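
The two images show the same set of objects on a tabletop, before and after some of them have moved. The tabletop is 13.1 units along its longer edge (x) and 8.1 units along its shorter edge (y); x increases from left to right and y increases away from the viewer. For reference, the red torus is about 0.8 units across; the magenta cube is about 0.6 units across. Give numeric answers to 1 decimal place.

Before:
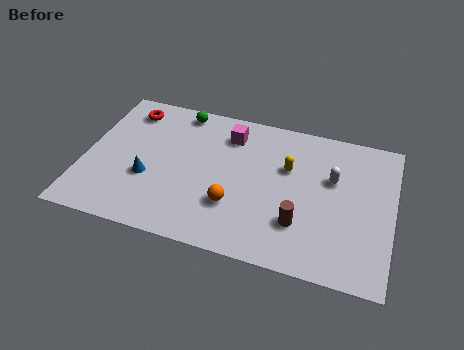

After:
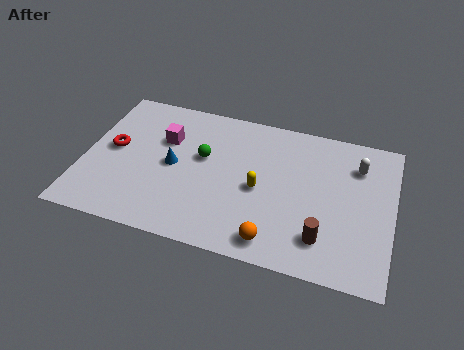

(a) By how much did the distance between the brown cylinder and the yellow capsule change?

+0.4

They were about 3.0 units apart before and 3.4 after — 0.4 units further apart.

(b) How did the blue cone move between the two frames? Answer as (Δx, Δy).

(1.0, 1.0)

The blue cone was at about (2.8, 3.0) and moved to about (3.8, 4.0).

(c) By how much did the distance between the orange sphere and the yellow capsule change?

-0.7

They were about 3.4 units apart before and 2.7 after — 0.7 units closer together.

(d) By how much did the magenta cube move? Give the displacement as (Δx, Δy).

(-2.7, -1.0)

The magenta cube started near (6.0, 6.4) and ended near (3.3, 5.4).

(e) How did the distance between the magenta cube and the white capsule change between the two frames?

+3.5

The distance was about 4.7 in the first image and 8.2 in the second, so they moved 3.5 units further apart.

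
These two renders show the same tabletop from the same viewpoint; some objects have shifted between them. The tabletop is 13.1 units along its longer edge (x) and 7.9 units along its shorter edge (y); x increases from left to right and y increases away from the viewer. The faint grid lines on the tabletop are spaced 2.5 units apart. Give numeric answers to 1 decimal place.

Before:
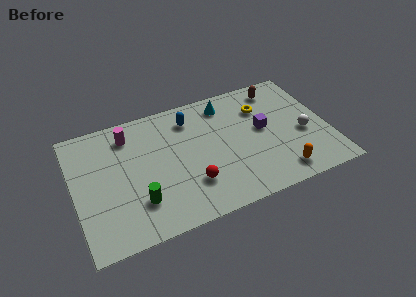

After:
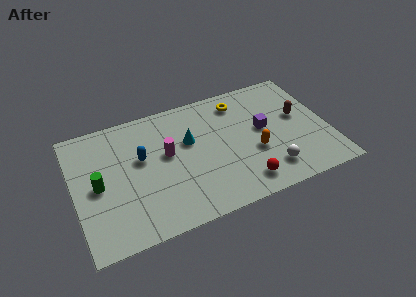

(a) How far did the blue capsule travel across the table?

3.1

The blue capsule was near (6.2, 6.3) before and (3.5, 4.7) after, so it travelled √(2.7² + 1.6²) ≈ 3.1 units.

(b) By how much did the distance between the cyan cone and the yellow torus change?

+1.2

The distance was about 2.0 in the first image and 3.2 in the second, so they moved 1.2 units further apart.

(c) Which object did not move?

the purple cube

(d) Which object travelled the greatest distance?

the blue capsule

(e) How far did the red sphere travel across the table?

2.8

The red sphere moved from about (5.8, 2.2) to (8.4, 1.3), a distance of √(2.6² + 0.9²) ≈ 2.8.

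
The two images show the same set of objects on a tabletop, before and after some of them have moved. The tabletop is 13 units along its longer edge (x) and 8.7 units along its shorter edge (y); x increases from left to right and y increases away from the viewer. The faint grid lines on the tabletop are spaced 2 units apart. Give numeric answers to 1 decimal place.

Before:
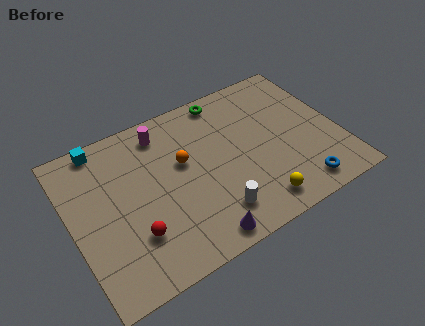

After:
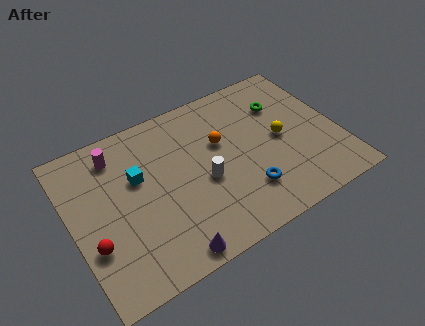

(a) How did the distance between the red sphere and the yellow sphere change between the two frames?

+3.6

The distance was about 5.9 in the first image and 9.5 in the second, so they moved 3.6 units further apart.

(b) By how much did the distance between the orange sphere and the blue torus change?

-3.2

The distance was about 6.5 in the first image and 3.3 in the second, so they moved 3.2 units closer together.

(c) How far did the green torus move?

3.1

The green torus moved from about (8.0, 7.8) to (10.6, 6.2), a distance of √(2.6² + 1.6²) ≈ 3.1.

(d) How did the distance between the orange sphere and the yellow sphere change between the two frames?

-1.9

They were about 4.9 units apart before and 3.0 after — 1.9 units closer together.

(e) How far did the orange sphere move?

1.9

From (5.5, 5.2) to (7.4, 5.4), the orange sphere covered √(1.9² + 0.2²) ≈ 1.9 units.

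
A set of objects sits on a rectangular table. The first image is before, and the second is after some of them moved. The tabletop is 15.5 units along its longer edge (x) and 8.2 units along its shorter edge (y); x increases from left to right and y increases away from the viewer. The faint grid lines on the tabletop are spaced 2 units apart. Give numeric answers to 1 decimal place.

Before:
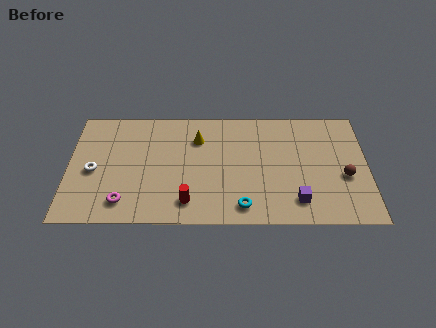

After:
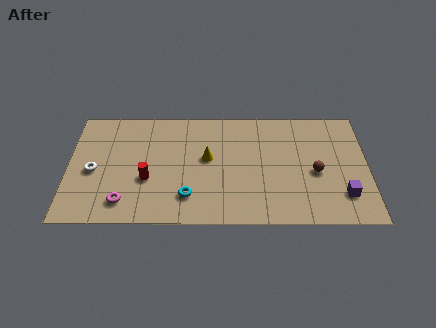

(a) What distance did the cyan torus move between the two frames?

2.9

The cyan torus moved from about (9.0, 1.2) to (6.2, 1.9), a distance of √(2.8² + 0.7²) ≈ 2.9.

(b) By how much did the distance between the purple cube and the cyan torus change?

+5.2

Before: roughly 2.8 units apart; after: 8.0. That's 5.2 units further apart.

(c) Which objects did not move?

the white torus and the magenta torus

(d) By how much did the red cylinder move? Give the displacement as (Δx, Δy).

(-2.1, 1.6)

The red cylinder was at about (6.2, 1.5) and moved to about (4.1, 3.1).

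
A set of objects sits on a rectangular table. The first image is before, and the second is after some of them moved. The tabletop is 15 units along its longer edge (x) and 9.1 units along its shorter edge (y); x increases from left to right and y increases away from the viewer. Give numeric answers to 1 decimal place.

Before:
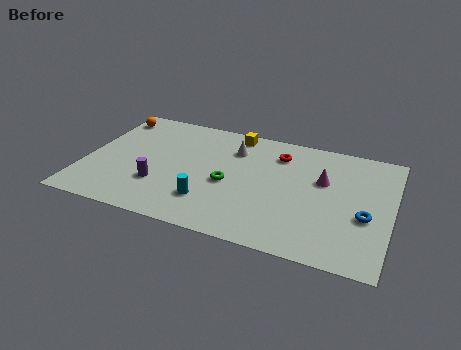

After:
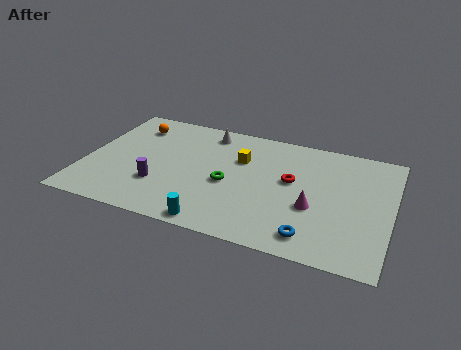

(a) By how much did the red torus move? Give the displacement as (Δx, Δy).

(0.8, -1.9)

The red torus started near (9.3, 7.1) and ended near (10.1, 5.2).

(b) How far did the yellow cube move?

2.1

The yellow cube was near (7.0, 8.1) before and (7.5, 6.1) after, so it travelled √(0.5² + 2.0²) ≈ 2.1 units.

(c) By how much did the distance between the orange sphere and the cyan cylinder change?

+0.3

They were about 7.7 units apart before and 8.0 after — 0.3 units further apart.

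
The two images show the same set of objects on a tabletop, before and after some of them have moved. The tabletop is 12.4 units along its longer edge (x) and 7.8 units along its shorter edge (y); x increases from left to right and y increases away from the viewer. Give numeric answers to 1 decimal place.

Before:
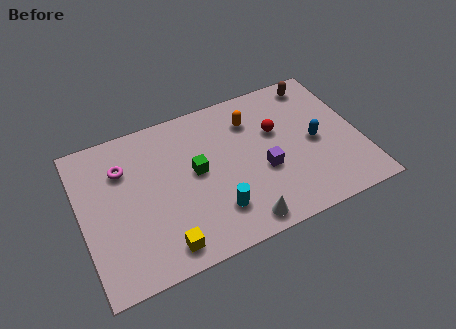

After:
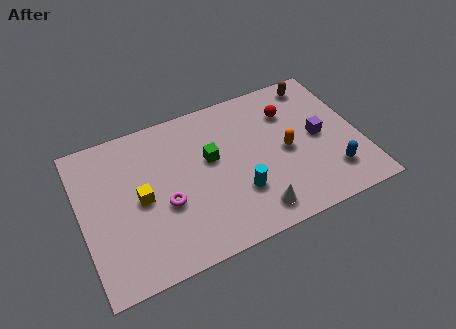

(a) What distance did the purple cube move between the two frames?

2.7

From (8.0, 3.1) to (10.6, 3.9), the purple cube covered √(2.6² + 0.8²) ≈ 2.7 units.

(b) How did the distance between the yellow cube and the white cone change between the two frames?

+2.0

The distance was about 3.4 in the first image and 5.4 in the second, so they moved 2.0 units further apart.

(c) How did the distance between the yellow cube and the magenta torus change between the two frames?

-3.5

The distance was about 4.7 in the first image and 1.2 in the second, so they moved 3.5 units closer together.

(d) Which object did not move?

the brown capsule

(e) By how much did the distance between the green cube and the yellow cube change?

-0.3

Before: roughly 3.6 units apart; after: 3.3. That's 0.3 units closer together.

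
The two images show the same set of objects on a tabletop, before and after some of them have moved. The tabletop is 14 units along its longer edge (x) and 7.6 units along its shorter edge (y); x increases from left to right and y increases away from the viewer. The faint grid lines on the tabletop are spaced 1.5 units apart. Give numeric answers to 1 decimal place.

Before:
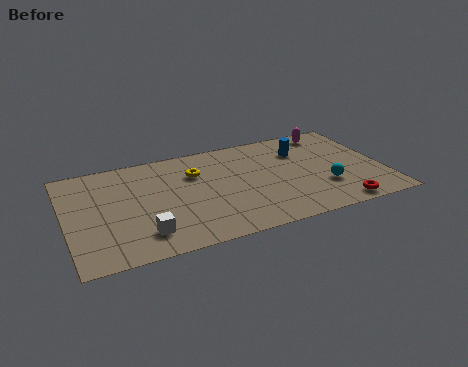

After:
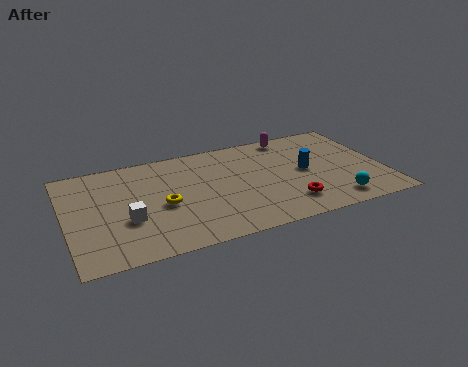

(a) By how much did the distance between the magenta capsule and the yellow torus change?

+0.6

Before: roughly 6.4 units apart; after: 7.0. That's 0.6 units further apart.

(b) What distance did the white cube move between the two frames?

1.3

The white cube was near (3.2, 1.6) before and (2.6, 2.8) after, so it travelled √(0.6² + 1.2²) ≈ 1.3 units.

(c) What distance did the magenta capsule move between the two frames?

1.8

From (12.1, 6.6) to (10.3, 6.8), the magenta capsule covered √(1.8² + 0.2²) ≈ 1.8 units.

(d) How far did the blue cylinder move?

1.6

The blue cylinder moved from about (10.6, 5.5) to (10.6, 3.9), a distance of √(0.0² + 1.6²) ≈ 1.6.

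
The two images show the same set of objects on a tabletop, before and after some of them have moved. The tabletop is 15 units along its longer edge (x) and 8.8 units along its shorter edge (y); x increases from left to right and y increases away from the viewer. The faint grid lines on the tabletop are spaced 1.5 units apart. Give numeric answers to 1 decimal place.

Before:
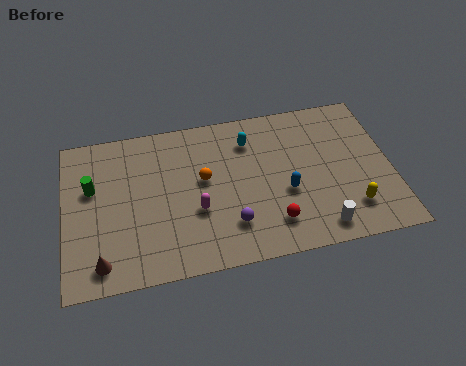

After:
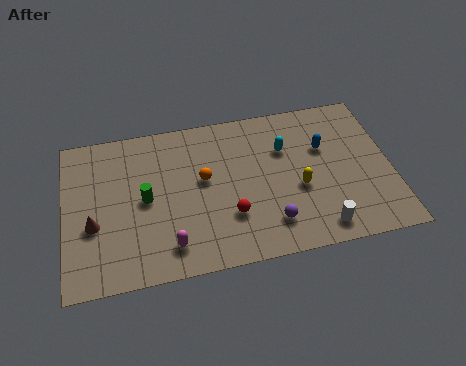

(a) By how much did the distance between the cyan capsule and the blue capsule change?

-1.8

Before: roughly 3.6 units apart; after: 1.8. That's 1.8 units closer together.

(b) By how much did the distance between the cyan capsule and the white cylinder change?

-1.3

Before: roughly 6.3 units apart; after: 5.0. That's 1.3 units closer together.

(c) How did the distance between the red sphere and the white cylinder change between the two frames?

+2.1

The distance was about 2.2 in the first image and 4.3 in the second, so they moved 2.1 units further apart.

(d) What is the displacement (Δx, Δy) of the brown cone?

(-0.3, 2.1)

The brown cone was at about (1.6, 1.3) and moved to about (1.3, 3.4).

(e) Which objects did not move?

the white cylinder and the orange sphere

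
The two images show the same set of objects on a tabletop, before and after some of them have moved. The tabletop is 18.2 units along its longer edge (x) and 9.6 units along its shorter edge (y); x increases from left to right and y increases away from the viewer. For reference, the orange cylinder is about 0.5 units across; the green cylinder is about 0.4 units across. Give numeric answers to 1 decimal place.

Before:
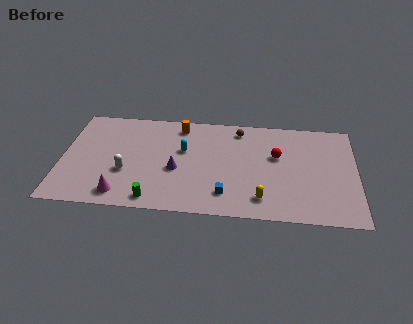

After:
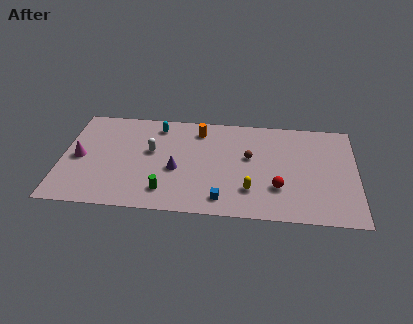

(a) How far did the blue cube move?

0.5

The blue cube was near (10.2, 2.0) before and (10.0, 1.5) after, so it travelled √(0.2² + 0.5²) ≈ 0.5 units.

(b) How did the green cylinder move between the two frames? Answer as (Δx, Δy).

(0.7, 0.8)

The green cylinder started near (5.8, 1.1) and ended near (6.5, 1.9).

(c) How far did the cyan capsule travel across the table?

2.8

From (7.5, 5.9) to (5.8, 8.1), the cyan capsule covered √(1.7² + 2.2²) ≈ 2.8 units.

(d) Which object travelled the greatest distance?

the magenta cone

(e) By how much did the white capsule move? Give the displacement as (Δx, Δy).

(1.5, 2.1)

The white capsule was at about (4.0, 3.5) and moved to about (5.5, 5.6).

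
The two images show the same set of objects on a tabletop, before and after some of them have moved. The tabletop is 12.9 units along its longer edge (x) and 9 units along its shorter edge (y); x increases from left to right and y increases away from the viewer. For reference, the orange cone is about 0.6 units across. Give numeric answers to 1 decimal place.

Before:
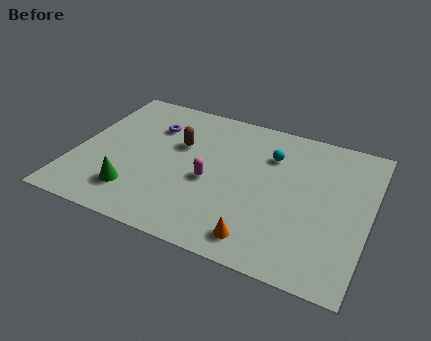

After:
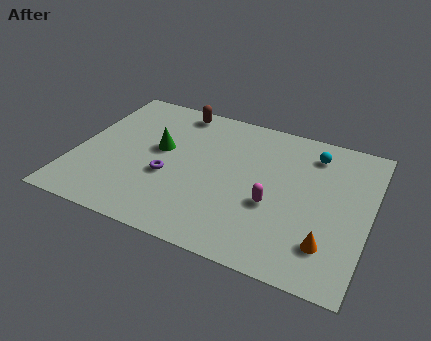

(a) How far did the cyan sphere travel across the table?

2.0

The cyan sphere was near (8.4, 6.5) before and (10.2, 7.3) after, so it travelled √(1.8² + 0.8²) ≈ 2.0 units.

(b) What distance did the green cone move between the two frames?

3.2

The green cone moved from about (2.9, 2.0) to (3.6, 5.1), a distance of √(0.7² + 3.1²) ≈ 3.2.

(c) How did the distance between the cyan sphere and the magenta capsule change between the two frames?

+0.5

The distance was about 3.5 in the first image and 4.0 in the second, so they moved 0.5 units further apart.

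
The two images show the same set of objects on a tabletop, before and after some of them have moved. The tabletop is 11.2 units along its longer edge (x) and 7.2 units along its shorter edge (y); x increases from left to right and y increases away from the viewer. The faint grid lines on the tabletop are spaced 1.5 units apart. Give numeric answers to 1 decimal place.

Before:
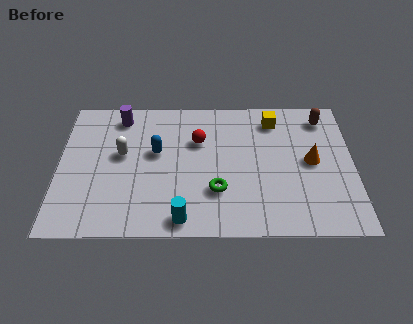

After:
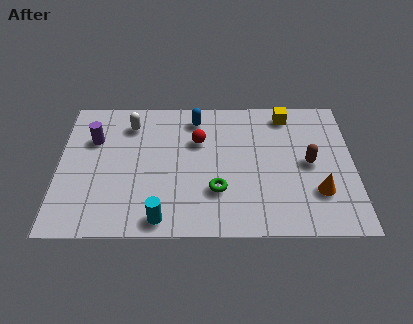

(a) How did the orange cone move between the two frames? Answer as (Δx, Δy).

(0.2, -1.6)

From the two frames, the orange cone sits at roughly (9.6, 3.7) before and (9.8, 2.1) after.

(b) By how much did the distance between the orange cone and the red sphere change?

+0.8

They were about 4.4 units apart before and 5.2 after — 0.8 units further apart.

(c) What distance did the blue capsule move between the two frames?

2.3

The blue capsule moved from about (3.7, 4.2) to (5.2, 6.0), a distance of √(1.5² + 1.8²) ≈ 2.3.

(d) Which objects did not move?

the green torus and the red sphere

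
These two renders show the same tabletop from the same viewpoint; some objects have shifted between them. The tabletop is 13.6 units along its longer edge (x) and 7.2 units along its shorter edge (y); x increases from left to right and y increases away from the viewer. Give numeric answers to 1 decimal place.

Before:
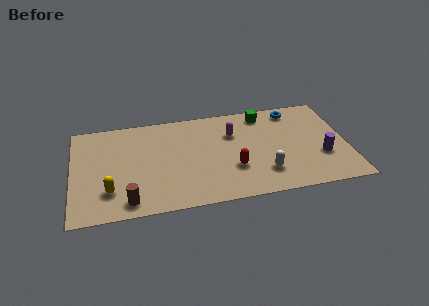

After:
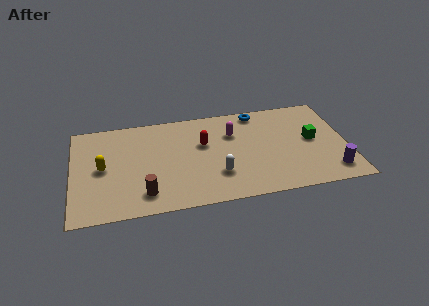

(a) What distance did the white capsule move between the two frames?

2.3

The white capsule moved from about (9.4, 1.8) to (7.1, 2.1), a distance of √(2.3² + 0.3²) ≈ 2.3.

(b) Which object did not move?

the magenta capsule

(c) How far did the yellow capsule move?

1.7

The yellow capsule moved from about (1.8, 1.9) to (1.5, 3.6), a distance of √(0.3² + 1.7²) ≈ 1.7.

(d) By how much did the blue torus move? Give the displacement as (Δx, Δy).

(-1.8, 0.2)

From the two frames, the blue torus sits at roughly (11.1, 6.2) before and (9.3, 6.4) after.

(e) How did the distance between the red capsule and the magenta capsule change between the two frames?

-1.0

The distance was about 2.6 in the first image and 1.6 in the second, so they moved 1.0 units closer together.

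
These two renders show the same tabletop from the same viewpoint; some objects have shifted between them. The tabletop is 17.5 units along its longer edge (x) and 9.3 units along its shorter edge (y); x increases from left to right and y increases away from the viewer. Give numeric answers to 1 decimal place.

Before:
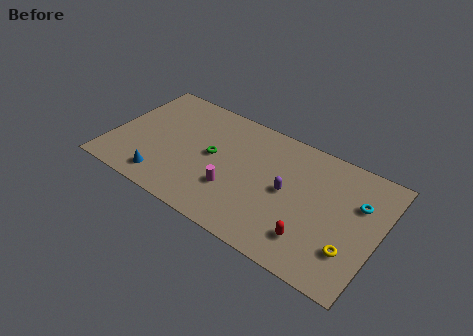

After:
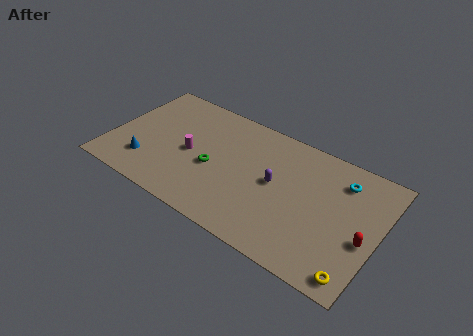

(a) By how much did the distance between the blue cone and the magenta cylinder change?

-1.3

They were about 4.6 units apart before and 3.3 after — 1.3 units closer together.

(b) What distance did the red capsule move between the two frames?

3.5

The red capsule moved from about (13.6, 2.1) to (16.7, 3.8), a distance of √(3.1² + 1.7²) ≈ 3.5.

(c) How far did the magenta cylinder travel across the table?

3.4

The magenta cylinder moved from about (8.3, 3.0) to (5.2, 4.4), a distance of √(3.1² + 1.4²) ≈ 3.4.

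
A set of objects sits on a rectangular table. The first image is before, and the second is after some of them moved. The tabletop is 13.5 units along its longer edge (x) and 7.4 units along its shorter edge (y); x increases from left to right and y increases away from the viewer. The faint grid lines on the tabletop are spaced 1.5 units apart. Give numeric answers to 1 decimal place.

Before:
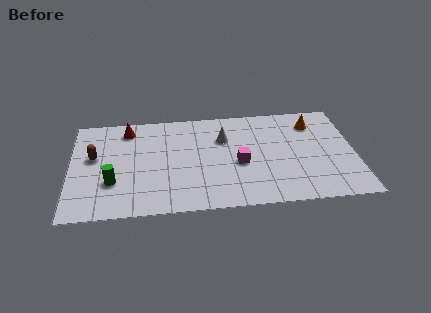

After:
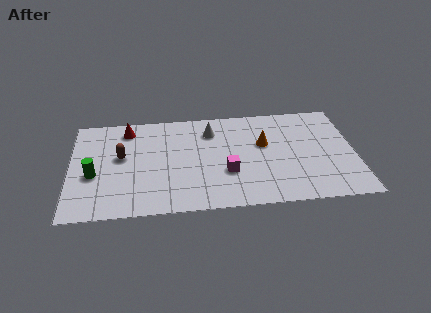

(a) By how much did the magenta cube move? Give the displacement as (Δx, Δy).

(-0.6, -0.6)

The magenta cube was at about (8.0, 3.2) and moved to about (7.4, 2.6).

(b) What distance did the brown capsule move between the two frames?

1.3

From (1.1, 4.3) to (2.4, 4.2), the brown capsule covered √(1.3² + 0.1²) ≈ 1.3 units.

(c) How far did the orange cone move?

2.7

The orange cone was near (11.6, 5.8) before and (9.2, 4.5) after, so it travelled √(2.4² + 1.3²) ≈ 2.7 units.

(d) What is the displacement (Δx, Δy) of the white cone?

(-0.6, 0.6)

From the two frames, the white cone sits at roughly (7.3, 5.1) before and (6.7, 5.7) after.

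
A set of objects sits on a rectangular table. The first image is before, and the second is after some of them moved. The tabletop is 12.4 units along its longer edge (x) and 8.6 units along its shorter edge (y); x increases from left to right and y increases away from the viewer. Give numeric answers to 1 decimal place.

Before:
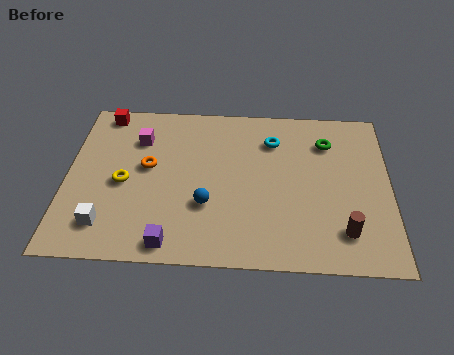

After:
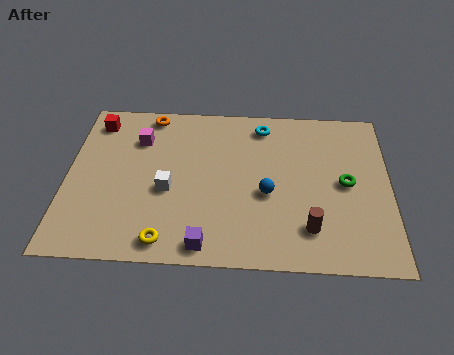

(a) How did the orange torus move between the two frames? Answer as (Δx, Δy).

(0.0, 2.9)

The orange torus started near (3.1, 4.8) and ended near (3.1, 7.7).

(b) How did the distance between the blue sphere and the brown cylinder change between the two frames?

-3.0

The distance was about 5.3 in the first image and 2.3 in the second, so they moved 3.0 units closer together.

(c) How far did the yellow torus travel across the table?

3.4

The yellow torus was near (2.2, 3.9) before and (3.9, 1.0) after, so it travelled √(1.7² + 2.9²) ≈ 3.4 units.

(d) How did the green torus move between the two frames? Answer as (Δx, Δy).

(0.7, -2.2)

The green torus was at about (10.0, 6.5) and moved to about (10.7, 4.3).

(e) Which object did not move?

the magenta cube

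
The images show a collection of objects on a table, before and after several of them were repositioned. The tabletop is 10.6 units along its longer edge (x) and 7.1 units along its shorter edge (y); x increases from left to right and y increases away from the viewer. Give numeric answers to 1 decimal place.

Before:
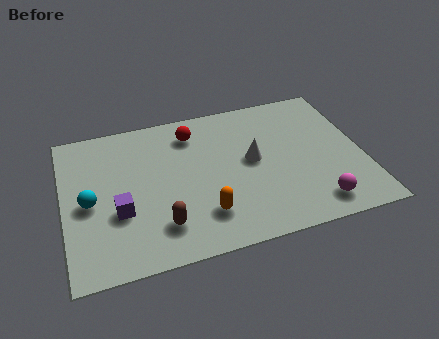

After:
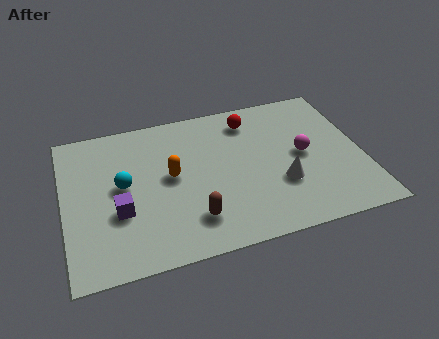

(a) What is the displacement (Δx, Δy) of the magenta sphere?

(-0.2, 2.5)

The magenta sphere started near (8.7, 1.1) and ended near (8.5, 3.6).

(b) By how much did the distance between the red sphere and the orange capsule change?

-0.4

They were about 4.0 units apart before and 3.6 after — 0.4 units closer together.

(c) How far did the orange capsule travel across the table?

2.3

The orange capsule moved from about (4.8, 1.7) to (3.8, 3.8), a distance of √(1.0² + 2.1²) ≈ 2.3.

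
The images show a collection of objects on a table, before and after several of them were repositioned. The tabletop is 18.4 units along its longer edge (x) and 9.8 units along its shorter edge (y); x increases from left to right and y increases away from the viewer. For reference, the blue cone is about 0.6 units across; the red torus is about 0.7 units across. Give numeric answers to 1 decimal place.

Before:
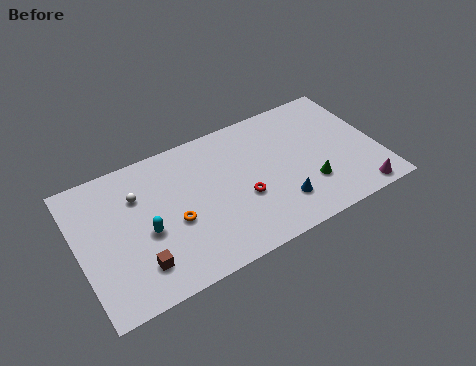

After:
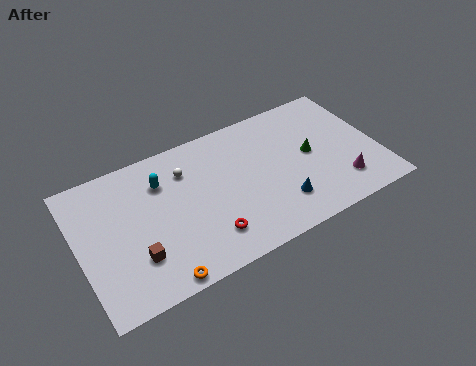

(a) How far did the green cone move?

2.2

The green cone was near (13.9, 2.9) before and (14.3, 5.1) after, so it travelled √(0.4² + 2.2²) ≈ 2.2 units.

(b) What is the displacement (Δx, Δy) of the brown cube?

(-0.1, 0.6)

From the two frames, the brown cube sits at roughly (3.3, 2.2) before and (3.2, 2.8) after.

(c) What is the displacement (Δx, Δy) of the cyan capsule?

(1.3, 3.0)

The cyan capsule was at about (4.0, 4.2) and moved to about (5.3, 7.2).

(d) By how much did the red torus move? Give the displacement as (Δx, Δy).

(-2.4, -1.6)

The red torus was at about (9.9, 3.8) and moved to about (7.5, 2.2).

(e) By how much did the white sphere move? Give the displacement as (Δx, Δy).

(3.0, 0.4)

From the two frames, the white sphere sits at roughly (3.8, 6.9) before and (6.8, 7.3) after.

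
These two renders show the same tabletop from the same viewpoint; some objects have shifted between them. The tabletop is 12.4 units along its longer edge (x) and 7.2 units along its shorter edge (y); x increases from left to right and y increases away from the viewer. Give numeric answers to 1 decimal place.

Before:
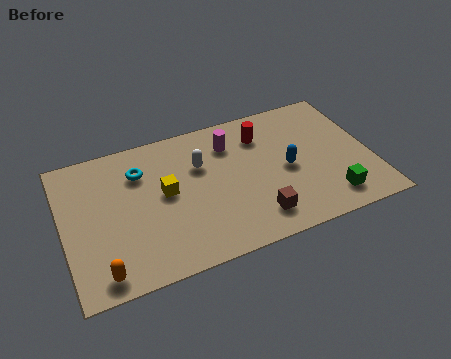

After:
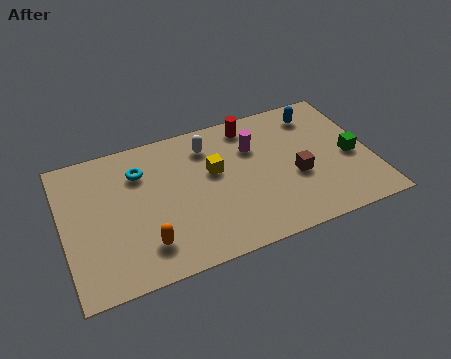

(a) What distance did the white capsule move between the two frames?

1.0

The white capsule was near (5.6, 4.8) before and (6.0, 5.7) after, so it travelled √(0.4² + 0.9²) ≈ 1.0 units.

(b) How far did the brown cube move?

2.3

From (7.5, 1.4) to (9.3, 2.9), the brown cube covered √(1.8² + 1.5²) ≈ 2.3 units.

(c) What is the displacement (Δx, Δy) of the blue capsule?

(1.5, 2.5)

From the two frames, the blue capsule sits at roughly (9.0, 3.4) before and (10.5, 5.9) after.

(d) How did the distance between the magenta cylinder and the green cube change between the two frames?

-1.3

The distance was about 5.5 in the first image and 4.2 in the second, so they moved 1.3 units closer together.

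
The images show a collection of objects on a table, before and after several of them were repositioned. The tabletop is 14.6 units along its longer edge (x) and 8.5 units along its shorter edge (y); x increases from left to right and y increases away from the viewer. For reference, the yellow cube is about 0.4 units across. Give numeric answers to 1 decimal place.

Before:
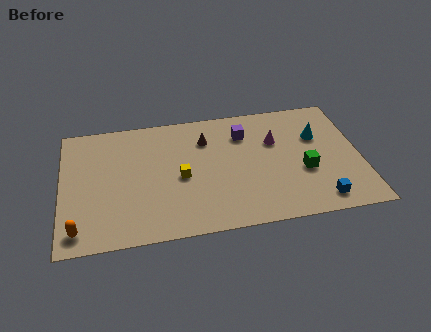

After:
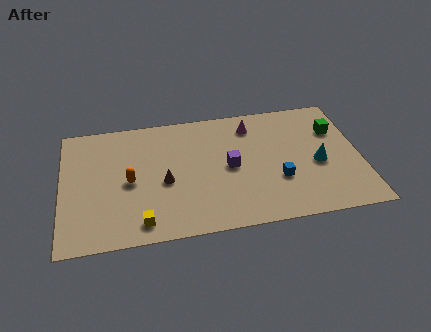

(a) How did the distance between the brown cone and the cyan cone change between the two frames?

+2.0

The distance was about 5.5 in the first image and 7.5 in the second, so they moved 2.0 units further apart.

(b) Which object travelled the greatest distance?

the orange capsule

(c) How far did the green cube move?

3.1

The green cube was near (11.8, 3.3) before and (13.5, 5.9) after, so it travelled √(1.7² + 2.6²) ≈ 3.1 units.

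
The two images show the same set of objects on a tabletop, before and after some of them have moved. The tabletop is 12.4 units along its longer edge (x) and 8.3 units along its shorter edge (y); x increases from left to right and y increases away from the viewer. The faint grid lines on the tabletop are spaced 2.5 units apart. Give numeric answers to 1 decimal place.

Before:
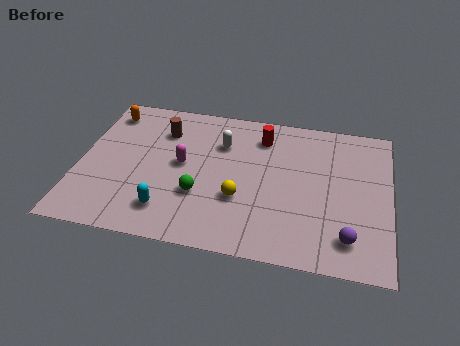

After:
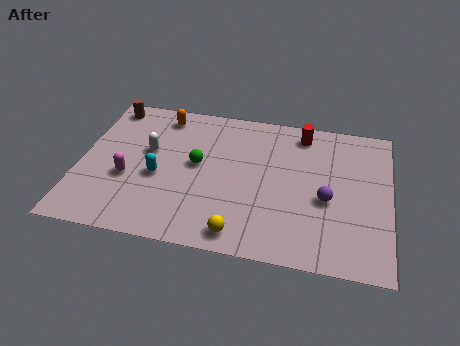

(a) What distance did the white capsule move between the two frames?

3.1

The white capsule was near (5.6, 5.9) before and (2.7, 4.9) after, so it travelled √(2.9² + 1.0²) ≈ 3.1 units.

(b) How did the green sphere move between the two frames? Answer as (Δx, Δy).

(-0.2, 1.7)

The green sphere was at about (4.9, 2.8) and moved to about (4.7, 4.5).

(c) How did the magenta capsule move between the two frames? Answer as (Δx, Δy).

(-2.1, -1.2)

From the two frames, the magenta capsule sits at roughly (4.1, 4.4) before and (2.0, 3.2) after.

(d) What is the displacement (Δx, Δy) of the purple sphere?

(-0.9, 1.9)

The purple sphere was at about (10.8, 1.6) and moved to about (9.9, 3.5).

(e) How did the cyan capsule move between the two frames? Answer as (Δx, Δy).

(-0.5, 1.8)

The cyan capsule was at about (3.7, 1.7) and moved to about (3.2, 3.5).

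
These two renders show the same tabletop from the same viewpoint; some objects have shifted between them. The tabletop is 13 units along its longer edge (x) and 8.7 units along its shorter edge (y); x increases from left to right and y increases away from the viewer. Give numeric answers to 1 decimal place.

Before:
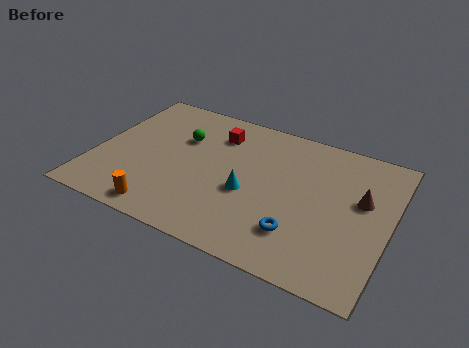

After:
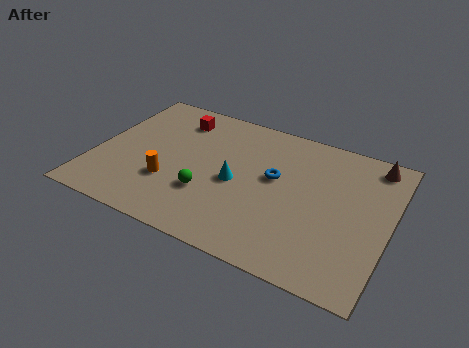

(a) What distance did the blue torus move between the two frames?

3.1

From (9.3, 2.2) to (7.9, 5.0), the blue torus covered √(1.4² + 2.8²) ≈ 3.1 units.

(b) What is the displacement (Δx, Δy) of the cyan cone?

(-0.6, 0.4)

The cyan cone started near (6.9, 3.6) and ended near (6.3, 4.0).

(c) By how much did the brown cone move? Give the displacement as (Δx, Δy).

(0.3, 2.4)

The brown cone was at about (11.7, 5.2) and moved to about (12.0, 7.6).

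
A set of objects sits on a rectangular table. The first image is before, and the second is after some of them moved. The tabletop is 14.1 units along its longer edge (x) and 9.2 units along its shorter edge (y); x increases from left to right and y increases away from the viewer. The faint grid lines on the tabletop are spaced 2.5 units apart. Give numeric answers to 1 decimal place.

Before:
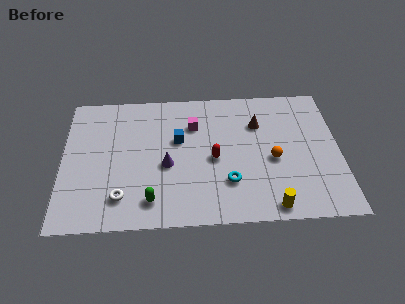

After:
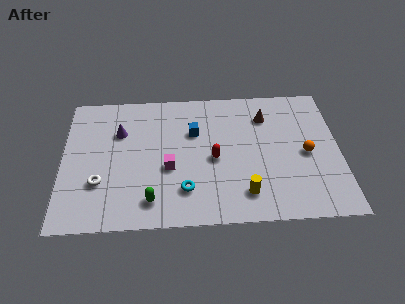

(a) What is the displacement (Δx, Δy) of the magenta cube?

(-1.3, -2.9)

The magenta cube started near (6.7, 6.6) and ended near (5.4, 3.7).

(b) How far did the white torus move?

1.5

The white torus moved from about (3.0, 1.9) to (1.9, 2.9), a distance of √(1.1² + 1.0²) ≈ 1.5.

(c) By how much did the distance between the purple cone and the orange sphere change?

+4.3

They were about 5.4 units apart before and 9.7 after — 4.3 units further apart.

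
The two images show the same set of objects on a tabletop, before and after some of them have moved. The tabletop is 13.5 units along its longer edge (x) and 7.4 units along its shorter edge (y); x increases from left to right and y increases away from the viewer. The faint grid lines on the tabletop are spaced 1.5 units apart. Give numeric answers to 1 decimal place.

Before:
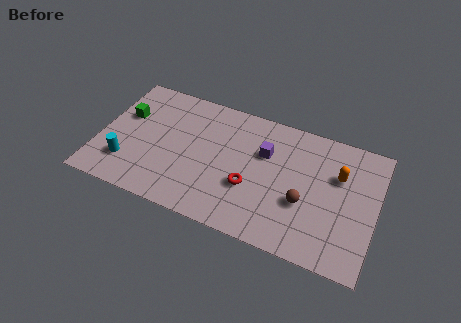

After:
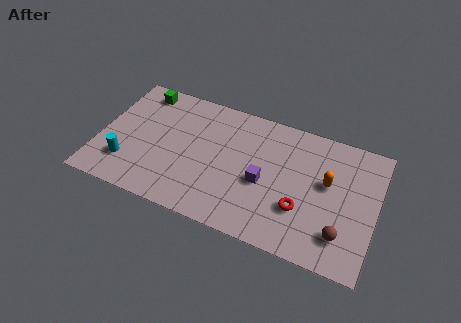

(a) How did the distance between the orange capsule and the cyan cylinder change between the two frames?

-0.6

Before: roughly 10.5 units apart; after: 9.9. That's 0.6 units closer together.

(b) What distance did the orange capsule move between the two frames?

0.8

The orange capsule was near (11.6, 4.9) before and (11.1, 4.3) after, so it travelled √(0.5² + 0.6²) ≈ 0.8 units.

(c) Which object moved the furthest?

the red torus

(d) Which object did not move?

the cyan cylinder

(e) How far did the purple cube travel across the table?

1.7

The purple cube moved from about (8.0, 4.9) to (8.1, 3.2), a distance of √(0.1² + 1.7²) ≈ 1.7.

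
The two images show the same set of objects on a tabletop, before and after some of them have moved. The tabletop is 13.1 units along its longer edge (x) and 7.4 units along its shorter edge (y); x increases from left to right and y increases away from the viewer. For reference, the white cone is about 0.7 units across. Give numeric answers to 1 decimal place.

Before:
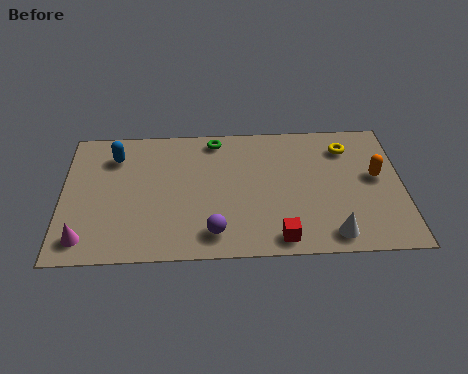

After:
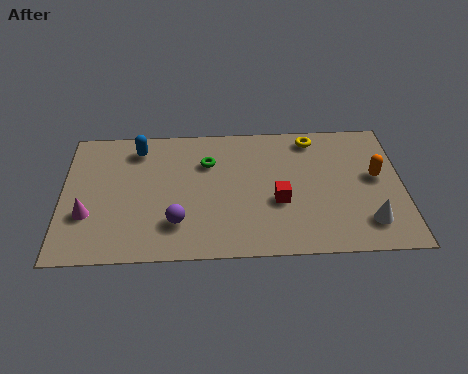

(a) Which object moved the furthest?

the red cube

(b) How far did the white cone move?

1.5

The white cone moved from about (10.3, 1.0) to (11.7, 1.6), a distance of √(1.4² + 0.6²) ≈ 1.5.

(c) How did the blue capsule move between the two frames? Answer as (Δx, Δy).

(0.9, 0.4)

The blue capsule started near (2.0, 5.7) and ended near (2.9, 6.1).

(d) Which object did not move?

the orange capsule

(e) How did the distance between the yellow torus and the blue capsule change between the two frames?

-2.2

Before: roughly 9.0 units apart; after: 6.8. That's 2.2 units closer together.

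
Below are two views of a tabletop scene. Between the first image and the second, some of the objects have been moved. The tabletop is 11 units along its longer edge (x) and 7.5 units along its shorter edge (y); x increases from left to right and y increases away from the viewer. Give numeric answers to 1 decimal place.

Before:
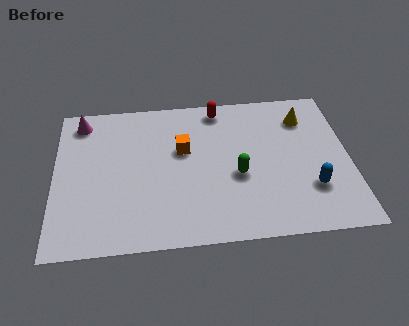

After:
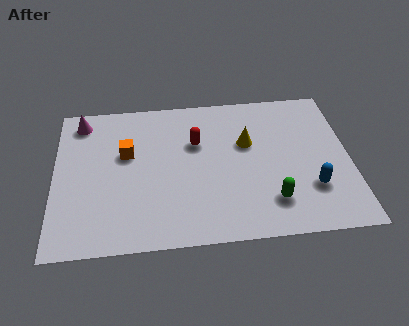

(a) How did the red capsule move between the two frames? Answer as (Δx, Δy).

(-0.9, -1.7)

The red capsule started near (6.2, 6.6) and ended near (5.3, 4.9).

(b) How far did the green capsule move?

1.8

The green capsule was near (6.8, 3.1) before and (8.0, 1.7) after, so it travelled √(1.2² + 1.4²) ≈ 1.8 units.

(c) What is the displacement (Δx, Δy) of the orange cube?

(-2.1, 0.0)

From the two frames, the orange cube sits at roughly (4.8, 4.6) before and (2.7, 4.6) after.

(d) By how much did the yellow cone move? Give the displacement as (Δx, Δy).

(-2.2, -1.1)

The yellow cone started near (9.4, 5.8) and ended near (7.2, 4.7).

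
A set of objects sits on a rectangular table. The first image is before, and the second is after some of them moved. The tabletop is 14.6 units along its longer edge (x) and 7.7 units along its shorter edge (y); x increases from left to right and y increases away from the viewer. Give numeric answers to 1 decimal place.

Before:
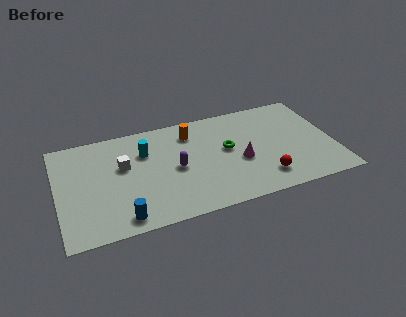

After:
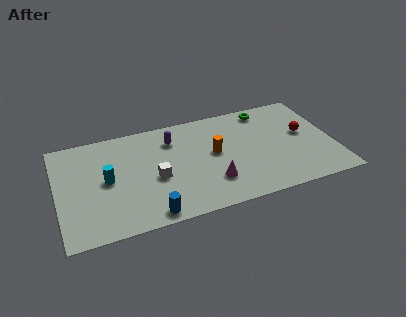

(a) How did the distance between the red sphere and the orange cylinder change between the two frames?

-0.9

The distance was about 5.7 in the first image and 4.8 in the second, so they moved 0.9 units closer together.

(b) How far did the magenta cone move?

1.9

The magenta cone moved from about (9.6, 3.2) to (8.0, 2.1), a distance of √(1.6² + 1.1²) ≈ 1.9.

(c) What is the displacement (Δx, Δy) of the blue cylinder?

(1.4, -0.2)

From the two frames, the blue cylinder sits at roughly (3.2, 1.0) before and (4.6, 0.8) after.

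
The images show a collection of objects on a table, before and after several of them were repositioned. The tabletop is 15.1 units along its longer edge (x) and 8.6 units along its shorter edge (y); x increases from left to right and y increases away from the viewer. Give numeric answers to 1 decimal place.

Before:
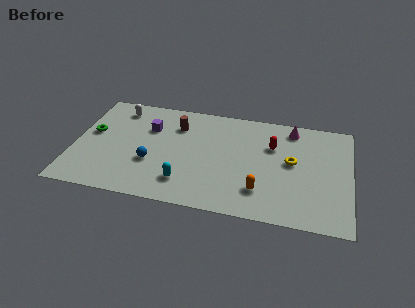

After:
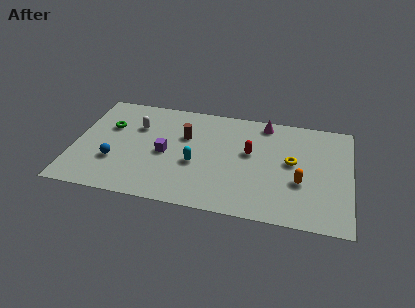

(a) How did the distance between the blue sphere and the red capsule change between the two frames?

+0.6

Before: roughly 7.0 units apart; after: 7.6. That's 0.6 units further apart.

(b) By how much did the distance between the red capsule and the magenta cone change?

+0.8

The distance was about 1.9 in the first image and 2.7 in the second, so they moved 0.8 units further apart.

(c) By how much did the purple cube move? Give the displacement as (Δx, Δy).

(1.0, -1.9)

The purple cube started near (4.0, 5.9) and ended near (5.0, 4.0).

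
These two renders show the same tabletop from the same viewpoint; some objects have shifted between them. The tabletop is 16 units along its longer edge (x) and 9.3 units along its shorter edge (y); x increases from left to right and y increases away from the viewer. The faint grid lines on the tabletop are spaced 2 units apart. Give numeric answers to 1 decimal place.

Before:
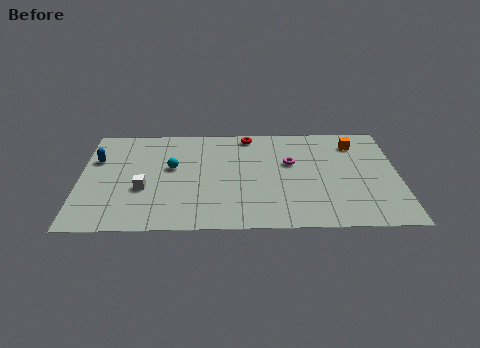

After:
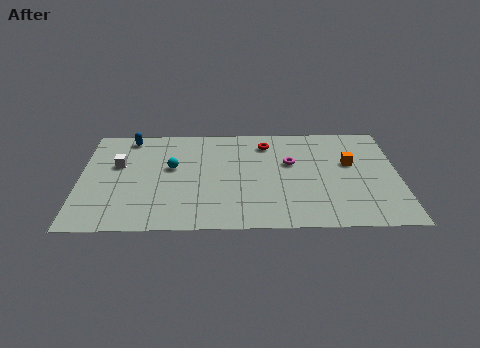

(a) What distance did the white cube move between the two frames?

2.6

From (3.2, 3.5) to (1.9, 5.7), the white cube covered √(1.3² + 2.2²) ≈ 2.6 units.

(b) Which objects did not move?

the cyan sphere and the magenta torus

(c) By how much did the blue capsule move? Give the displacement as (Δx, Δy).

(1.6, 2.0)

The blue capsule started near (0.8, 6.2) and ended near (2.4, 8.2).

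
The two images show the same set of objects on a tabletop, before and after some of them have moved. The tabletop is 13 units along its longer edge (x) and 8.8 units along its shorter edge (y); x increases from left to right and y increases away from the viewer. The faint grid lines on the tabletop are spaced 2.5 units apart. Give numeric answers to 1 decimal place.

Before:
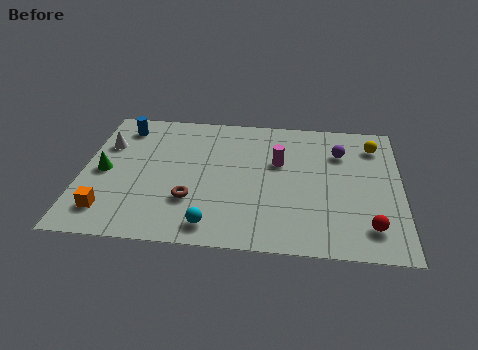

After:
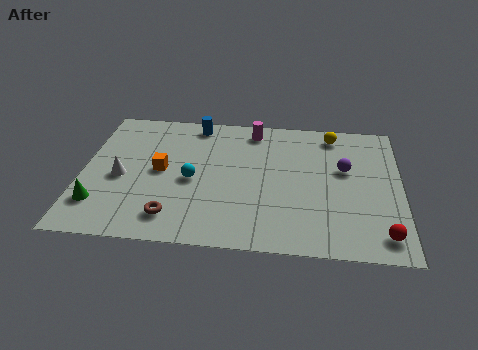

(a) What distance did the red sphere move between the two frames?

0.6

The red sphere moved from about (11.7, 1.7) to (12.2, 1.3), a distance of √(0.5² + 0.4²) ≈ 0.6.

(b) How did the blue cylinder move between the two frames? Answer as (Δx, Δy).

(3.0, 0.5)

From the two frames, the blue cylinder sits at roughly (1.5, 7.3) before and (4.5, 7.8) after.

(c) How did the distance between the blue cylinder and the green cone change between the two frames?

+3.6

They were about 3.2 units apart before and 6.8 after — 3.6 units further apart.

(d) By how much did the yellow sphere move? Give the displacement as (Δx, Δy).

(-1.7, 0.6)

From the two frames, the yellow sphere sits at roughly (11.9, 7.0) before and (10.2, 7.6) after.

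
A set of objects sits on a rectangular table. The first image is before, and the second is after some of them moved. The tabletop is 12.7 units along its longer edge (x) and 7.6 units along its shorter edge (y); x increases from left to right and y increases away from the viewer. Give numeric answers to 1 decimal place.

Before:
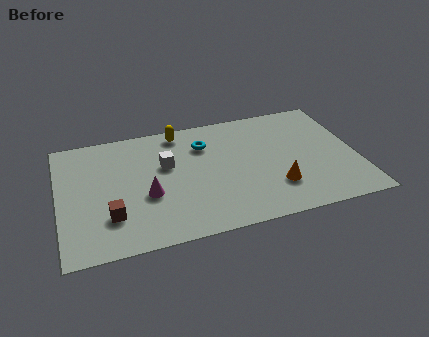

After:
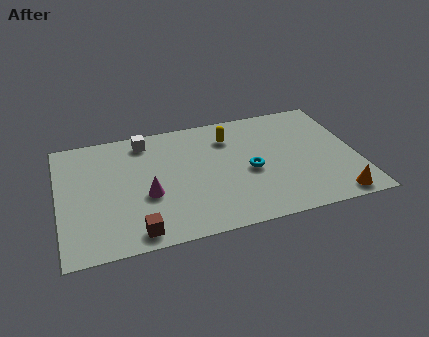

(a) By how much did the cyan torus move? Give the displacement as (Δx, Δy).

(1.8, -2.2)

From the two frames, the cyan torus sits at roughly (6.3, 5.6) before and (8.1, 3.4) after.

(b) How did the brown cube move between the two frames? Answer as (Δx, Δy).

(1.0, -1.2)

From the two frames, the brown cube sits at roughly (2.1, 2.1) before and (3.1, 0.9) after.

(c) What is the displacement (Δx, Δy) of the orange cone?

(2.4, -1.3)

From the two frames, the orange cone sits at roughly (9.1, 2.1) before and (11.5, 0.8) after.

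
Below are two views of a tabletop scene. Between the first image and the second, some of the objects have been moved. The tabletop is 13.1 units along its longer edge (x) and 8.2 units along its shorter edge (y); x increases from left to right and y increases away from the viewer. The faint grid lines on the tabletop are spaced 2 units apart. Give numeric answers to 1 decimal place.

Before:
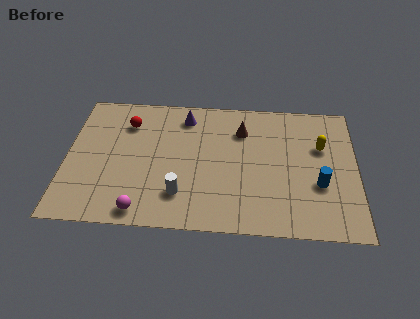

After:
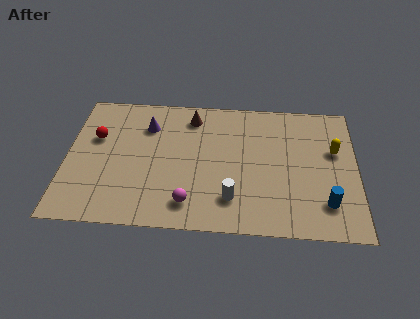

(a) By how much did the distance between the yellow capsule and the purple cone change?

+2.2

Before: roughly 6.4 units apart; after: 8.6. That's 2.2 units further apart.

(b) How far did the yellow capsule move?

0.6

The yellow capsule was near (11.5, 5.3) before and (12.1, 5.1) after, so it travelled √(0.6² + 0.2²) ≈ 0.6 units.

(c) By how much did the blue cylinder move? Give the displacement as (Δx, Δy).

(0.3, -1.1)

The blue cylinder started near (11.4, 3.0) and ended near (11.7, 1.9).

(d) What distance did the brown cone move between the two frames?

2.4

From (7.9, 6.1) to (5.6, 6.8), the brown cone covered √(2.3² + 0.7²) ≈ 2.4 units.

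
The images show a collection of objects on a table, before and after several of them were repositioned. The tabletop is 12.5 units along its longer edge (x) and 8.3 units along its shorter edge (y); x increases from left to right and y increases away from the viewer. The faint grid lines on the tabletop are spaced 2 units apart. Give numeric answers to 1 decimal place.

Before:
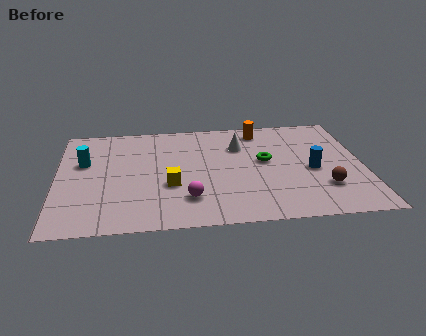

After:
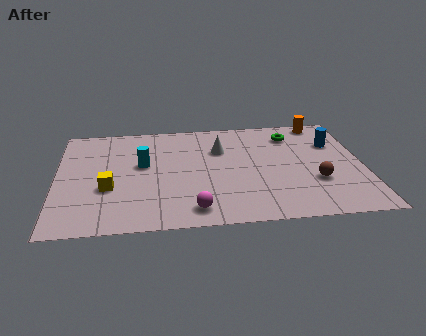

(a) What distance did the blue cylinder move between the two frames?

2.2

The blue cylinder moved from about (10.4, 3.7) to (11.4, 5.7), a distance of √(1.0² + 2.0²) ≈ 2.2.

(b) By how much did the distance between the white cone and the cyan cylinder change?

-3.1

They were about 6.4 units apart before and 3.3 after — 3.1 units closer together.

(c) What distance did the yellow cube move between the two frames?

2.5

From (4.6, 3.1) to (2.1, 3.1), the yellow cube covered √(2.5² + 0.0²) ≈ 2.5 units.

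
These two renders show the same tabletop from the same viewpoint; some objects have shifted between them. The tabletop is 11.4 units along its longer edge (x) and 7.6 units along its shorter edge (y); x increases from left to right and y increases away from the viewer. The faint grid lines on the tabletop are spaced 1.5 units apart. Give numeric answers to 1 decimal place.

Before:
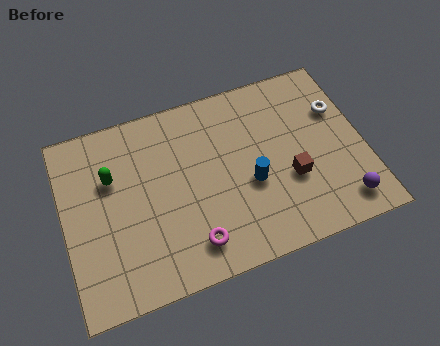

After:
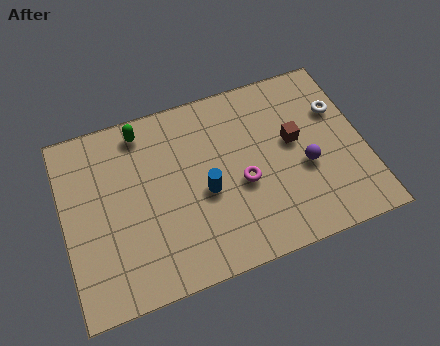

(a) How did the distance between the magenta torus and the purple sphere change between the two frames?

-3.3

They were about 5.7 units apart before and 2.4 after — 3.3 units closer together.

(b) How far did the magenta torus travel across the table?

2.8

From (4.6, 1.4) to (6.7, 3.2), the magenta torus covered √(2.1² + 1.8²) ≈ 2.8 units.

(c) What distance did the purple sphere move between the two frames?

2.2

From (10.3, 1.2) to (9.1, 3.1), the purple sphere covered √(1.2² + 1.9²) ≈ 2.2 units.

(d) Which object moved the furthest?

the magenta torus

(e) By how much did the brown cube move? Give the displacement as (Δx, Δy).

(0.3, 1.5)

The brown cube was at about (8.5, 2.8) and moved to about (8.8, 4.3).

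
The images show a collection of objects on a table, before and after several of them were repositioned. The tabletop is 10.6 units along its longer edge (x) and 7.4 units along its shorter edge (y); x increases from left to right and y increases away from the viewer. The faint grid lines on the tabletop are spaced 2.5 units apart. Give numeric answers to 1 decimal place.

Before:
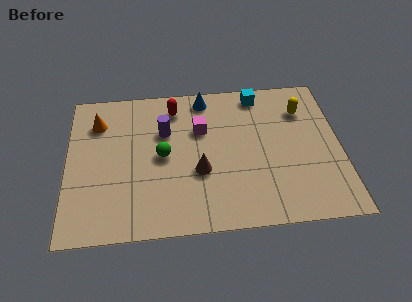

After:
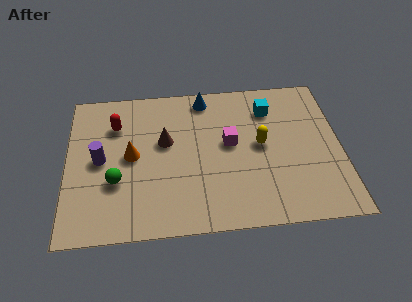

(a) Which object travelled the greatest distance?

the purple cylinder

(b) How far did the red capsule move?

2.4

The red capsule moved from about (4.2, 6.1) to (1.9, 5.4), a distance of √(2.3² + 0.7²) ≈ 2.4.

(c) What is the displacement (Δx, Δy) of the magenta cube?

(1.1, -0.8)

From the two frames, the magenta cube sits at roughly (5.2, 4.9) before and (6.3, 4.1) after.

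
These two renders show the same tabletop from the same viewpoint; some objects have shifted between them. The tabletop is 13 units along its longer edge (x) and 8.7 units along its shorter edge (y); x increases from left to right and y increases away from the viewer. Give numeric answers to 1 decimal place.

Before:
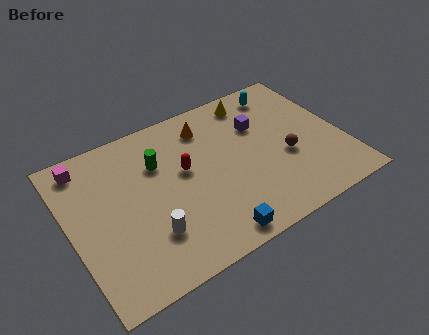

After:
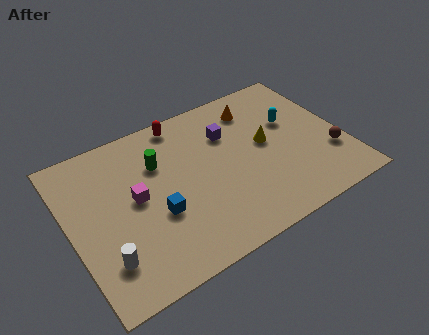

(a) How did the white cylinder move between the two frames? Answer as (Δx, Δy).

(-2.1, -0.3)

The white cylinder started near (3.4, 2.4) and ended near (1.3, 2.1).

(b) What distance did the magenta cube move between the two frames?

3.5

The magenta cube was near (1.1, 7.5) before and (3.1, 4.6) after, so it travelled √(2.0² + 2.9²) ≈ 3.5 units.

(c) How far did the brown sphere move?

2.2

From (10.2, 3.5) to (12.2, 2.7), the brown sphere covered √(2.0² + 0.8²) ≈ 2.2 units.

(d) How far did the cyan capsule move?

2.0

The cyan capsule moved from about (10.7, 7.4) to (10.8, 5.4), a distance of √(0.1² + 2.0²) ≈ 2.0.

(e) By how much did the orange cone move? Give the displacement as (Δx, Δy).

(2.4, 0.0)

From the two frames, the orange cone sits at roughly (6.9, 7.0) before and (9.3, 7.0) after.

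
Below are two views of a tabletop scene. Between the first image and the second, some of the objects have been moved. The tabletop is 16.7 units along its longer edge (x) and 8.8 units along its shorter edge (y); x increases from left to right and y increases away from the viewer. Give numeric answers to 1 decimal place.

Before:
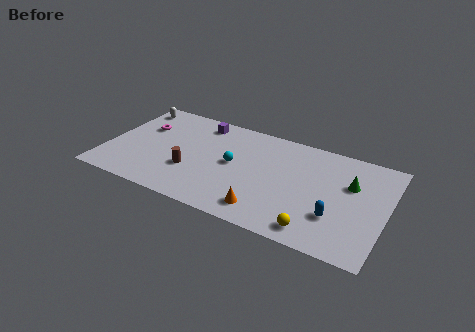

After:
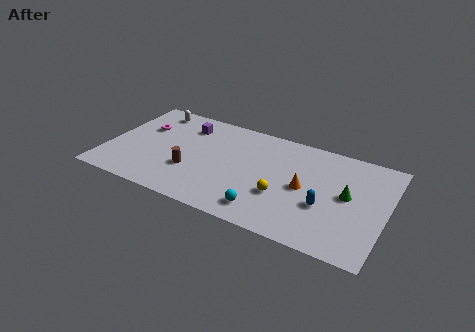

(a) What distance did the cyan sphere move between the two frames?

3.9

From (7.6, 4.6) to (9.9, 1.5), the cyan sphere covered √(2.3² + 3.1²) ≈ 3.9 units.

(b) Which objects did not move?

the brown cylinder and the magenta torus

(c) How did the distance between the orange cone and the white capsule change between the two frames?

-0.5

They were about 10.7 units apart before and 10.2 after — 0.5 units closer together.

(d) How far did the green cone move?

1.0

From (14.5, 5.7) to (14.4, 4.7), the green cone covered √(0.1² + 1.0²) ≈ 1.0 units.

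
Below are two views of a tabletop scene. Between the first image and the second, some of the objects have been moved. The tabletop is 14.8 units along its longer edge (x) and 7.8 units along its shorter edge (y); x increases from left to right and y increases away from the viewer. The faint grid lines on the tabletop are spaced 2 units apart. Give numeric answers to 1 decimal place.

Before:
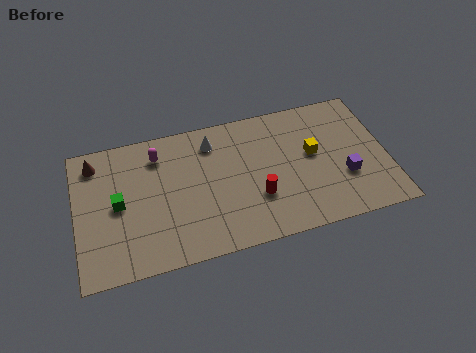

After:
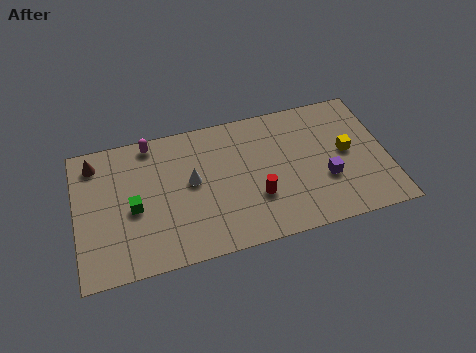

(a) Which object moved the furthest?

the white cone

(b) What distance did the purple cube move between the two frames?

0.9

The purple cube moved from about (12.7, 2.7) to (11.8, 2.8), a distance of √(0.9² + 0.1²) ≈ 0.9.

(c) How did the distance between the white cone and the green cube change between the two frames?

-2.3

Before: roughly 5.2 units apart; after: 2.9. That's 2.3 units closer together.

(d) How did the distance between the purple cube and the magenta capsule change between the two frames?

-0.3

The distance was about 9.4 in the first image and 9.1 in the second, so they moved 0.3 units closer together.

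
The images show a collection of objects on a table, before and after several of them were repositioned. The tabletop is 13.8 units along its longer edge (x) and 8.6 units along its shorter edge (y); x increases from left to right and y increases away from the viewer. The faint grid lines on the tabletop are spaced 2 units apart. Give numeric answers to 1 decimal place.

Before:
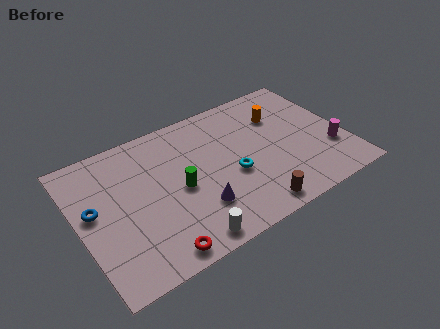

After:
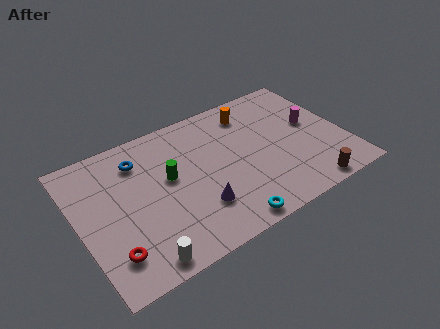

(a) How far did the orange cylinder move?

1.7

From (10.8, 6.1) to (9.4, 7.0), the orange cylinder covered √(1.4² + 0.9²) ≈ 1.7 units.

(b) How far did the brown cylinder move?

2.9

The brown cylinder was near (8.4, 1.0) before and (11.3, 0.8) after, so it travelled √(2.9² + 0.2²) ≈ 2.9 units.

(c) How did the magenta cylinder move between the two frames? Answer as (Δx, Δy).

(-0.6, 2.1)

From the two frames, the magenta cylinder sits at roughly (12.9, 2.7) before and (12.3, 4.8) after.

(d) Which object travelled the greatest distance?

the blue torus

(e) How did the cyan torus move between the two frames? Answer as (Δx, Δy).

(-0.8, -2.7)

The cyan torus started near (7.8, 3.5) and ended near (7.0, 0.8).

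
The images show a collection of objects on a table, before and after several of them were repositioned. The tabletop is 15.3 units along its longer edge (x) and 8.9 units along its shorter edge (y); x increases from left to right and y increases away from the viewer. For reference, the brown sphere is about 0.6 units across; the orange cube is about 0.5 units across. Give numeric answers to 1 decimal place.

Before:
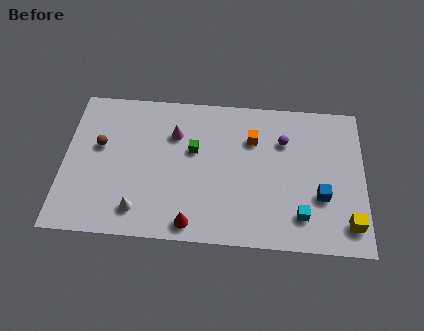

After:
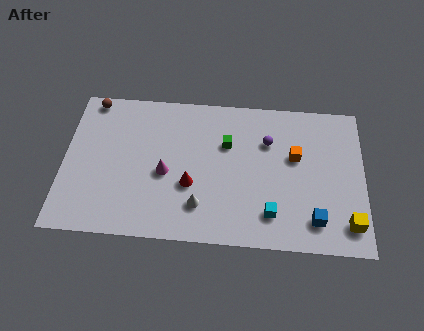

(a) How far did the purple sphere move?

0.8

The purple sphere was near (11.2, 6.3) before and (10.4, 6.2) after, so it travelled √(0.8² + 0.1²) ≈ 0.8 units.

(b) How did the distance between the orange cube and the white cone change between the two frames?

-1.6

Before: roughly 7.4 units apart; after: 5.8. That's 1.6 units closer together.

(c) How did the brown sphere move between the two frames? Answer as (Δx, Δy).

(-0.5, 2.8)

From the two frames, the brown sphere sits at roughly (1.8, 5.3) before and (1.3, 8.1) after.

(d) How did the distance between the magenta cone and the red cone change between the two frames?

-4.0

The distance was about 5.4 in the first image and 1.4 in the second, so they moved 4.0 units closer together.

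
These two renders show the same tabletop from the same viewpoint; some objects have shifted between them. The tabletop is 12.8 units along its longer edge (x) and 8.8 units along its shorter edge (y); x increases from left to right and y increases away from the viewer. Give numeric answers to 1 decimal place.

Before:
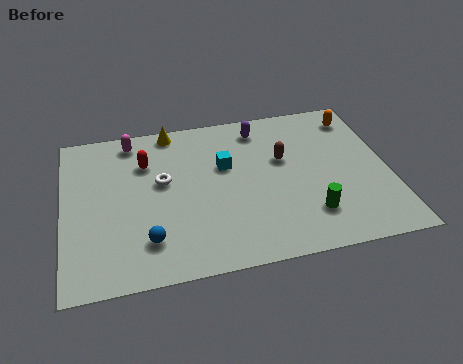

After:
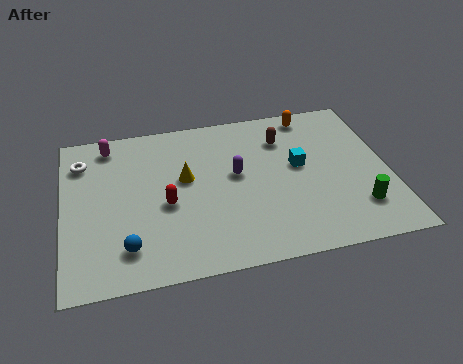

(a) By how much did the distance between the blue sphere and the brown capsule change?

+1.5

They were about 6.5 units apart before and 8.0 after — 1.5 units further apart.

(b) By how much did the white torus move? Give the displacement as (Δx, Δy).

(-3.1, 1.7)

The white torus was at about (3.9, 5.1) and moved to about (0.8, 6.8).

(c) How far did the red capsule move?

2.6

From (3.3, 6.3) to (4.0, 3.8), the red capsule covered √(0.7² + 2.5²) ≈ 2.6 units.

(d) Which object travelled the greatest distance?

the white torus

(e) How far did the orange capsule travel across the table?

1.9

The orange capsule moved from about (11.8, 7.3) to (10.0, 7.8), a distance of √(1.8² + 0.5²) ≈ 1.9.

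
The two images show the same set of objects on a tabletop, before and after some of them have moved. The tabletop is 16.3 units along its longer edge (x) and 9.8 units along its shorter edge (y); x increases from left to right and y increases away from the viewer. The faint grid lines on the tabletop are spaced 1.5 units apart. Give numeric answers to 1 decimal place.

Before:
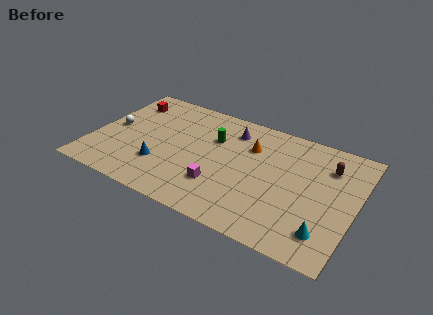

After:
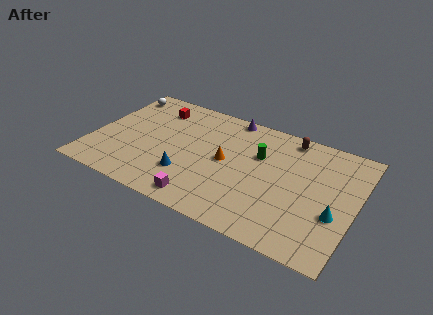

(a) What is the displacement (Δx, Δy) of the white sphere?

(-0.2, 3.3)

The white sphere started near (1.1, 5.0) and ended near (0.9, 8.3).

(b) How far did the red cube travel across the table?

1.9

The red cube moved from about (1.5, 7.7) to (3.4, 7.8), a distance of √(1.9² + 0.1²) ≈ 1.9.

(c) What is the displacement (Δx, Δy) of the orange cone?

(-1.3, -1.9)

The orange cone was at about (9.6, 6.9) and moved to about (8.3, 5.0).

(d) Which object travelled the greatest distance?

the white sphere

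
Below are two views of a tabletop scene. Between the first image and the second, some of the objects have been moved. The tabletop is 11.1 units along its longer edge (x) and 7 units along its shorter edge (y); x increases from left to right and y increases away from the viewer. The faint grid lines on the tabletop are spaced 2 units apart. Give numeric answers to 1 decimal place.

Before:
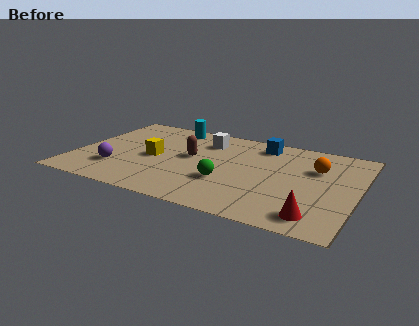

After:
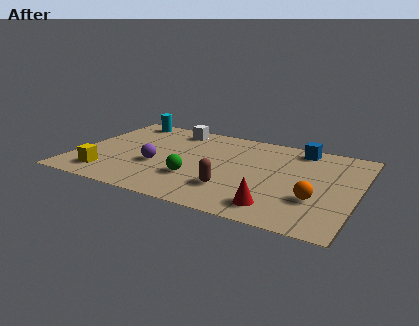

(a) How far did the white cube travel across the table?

1.5

The white cube was near (4.9, 5.4) before and (3.5, 6.0) after, so it travelled √(1.4² + 0.6²) ≈ 1.5 units.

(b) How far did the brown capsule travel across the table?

2.8

The brown capsule moved from about (4.5, 3.9) to (6.4, 1.9), a distance of √(1.9² + 2.0²) ≈ 2.8.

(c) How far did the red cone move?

1.5

From (9.7, 1.1) to (8.2, 1.2), the red cone covered √(1.5² + 0.1²) ≈ 1.5 units.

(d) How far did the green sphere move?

1.2

The green sphere was near (6.1, 2.4) before and (4.9, 2.2) after, so it travelled √(1.2² + 0.2²) ≈ 1.2 units.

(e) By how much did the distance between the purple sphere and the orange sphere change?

-1.8

They were about 8.1 units apart before and 6.3 after — 1.8 units closer together.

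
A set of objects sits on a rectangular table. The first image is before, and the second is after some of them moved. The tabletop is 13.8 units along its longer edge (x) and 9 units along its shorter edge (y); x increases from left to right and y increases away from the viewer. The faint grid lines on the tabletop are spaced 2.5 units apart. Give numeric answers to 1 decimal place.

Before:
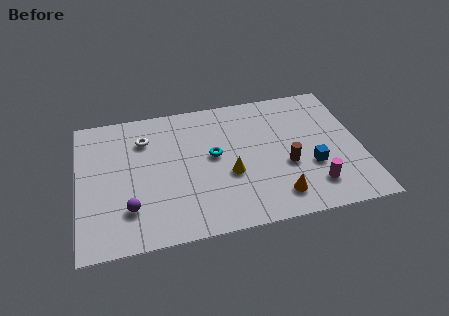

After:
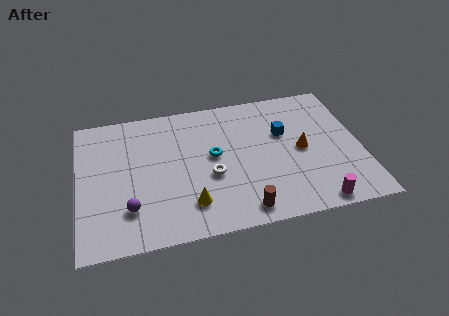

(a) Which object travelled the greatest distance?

the white torus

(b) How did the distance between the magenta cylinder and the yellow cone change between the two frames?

+1.8

Before: roughly 4.3 units apart; after: 6.1. That's 1.8 units further apart.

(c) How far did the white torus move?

4.4

From (3.3, 6.7) to (6.4, 3.6), the white torus covered √(3.1² + 3.1²) ≈ 4.4 units.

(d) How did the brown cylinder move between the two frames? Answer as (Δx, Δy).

(-2.3, -2.4)

The brown cylinder was at about (10.1, 3.5) and moved to about (7.8, 1.1).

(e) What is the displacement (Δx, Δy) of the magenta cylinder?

(0.0, -1.1)

The magenta cylinder started near (11.3, 1.9) and ended near (11.3, 0.8).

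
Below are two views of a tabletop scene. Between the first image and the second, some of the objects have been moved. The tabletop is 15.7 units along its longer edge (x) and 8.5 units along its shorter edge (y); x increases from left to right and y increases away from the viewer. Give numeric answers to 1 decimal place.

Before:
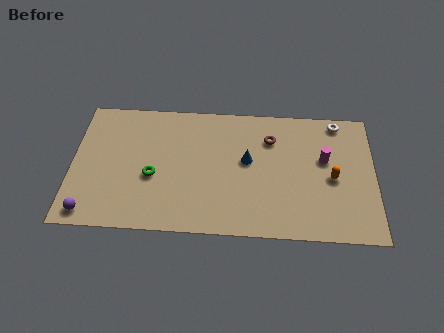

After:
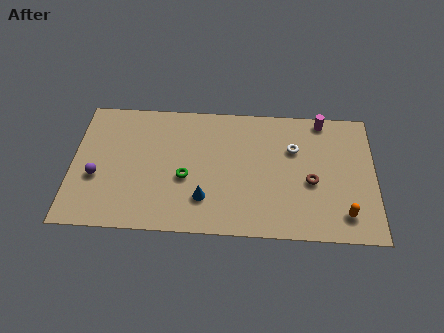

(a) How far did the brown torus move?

3.4

The brown torus was near (10.3, 6.3) before and (12.4, 3.6) after, so it travelled √(2.1² + 2.7²) ≈ 3.4 units.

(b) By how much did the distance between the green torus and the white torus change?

-4.4

The distance was about 10.4 in the first image and 6.0 in the second, so they moved 4.4 units closer together.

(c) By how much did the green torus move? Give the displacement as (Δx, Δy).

(1.7, 0.0)

The green torus was at about (4.2, 3.5) and moved to about (5.9, 3.5).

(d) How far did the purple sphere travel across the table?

2.3

The purple sphere was near (1.0, 1.0) before and (1.3, 3.3) after, so it travelled √(0.3² + 2.3²) ≈ 2.3 units.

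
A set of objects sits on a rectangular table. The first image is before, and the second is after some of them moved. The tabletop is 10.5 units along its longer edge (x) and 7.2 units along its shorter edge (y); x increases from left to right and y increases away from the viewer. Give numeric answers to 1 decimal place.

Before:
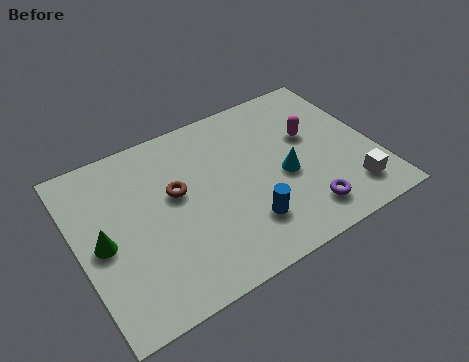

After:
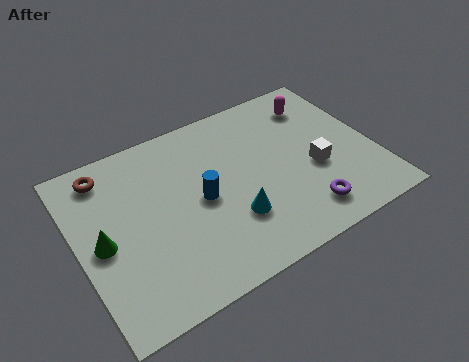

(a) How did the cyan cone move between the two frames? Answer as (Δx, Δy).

(-2.0, -0.9)

The cyan cone started near (7.2, 3.1) and ended near (5.2, 2.2).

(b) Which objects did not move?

the purple torus and the green cone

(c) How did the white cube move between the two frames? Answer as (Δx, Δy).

(-1.0, 1.5)

The white cube started near (9.3, 1.4) and ended near (8.3, 2.9).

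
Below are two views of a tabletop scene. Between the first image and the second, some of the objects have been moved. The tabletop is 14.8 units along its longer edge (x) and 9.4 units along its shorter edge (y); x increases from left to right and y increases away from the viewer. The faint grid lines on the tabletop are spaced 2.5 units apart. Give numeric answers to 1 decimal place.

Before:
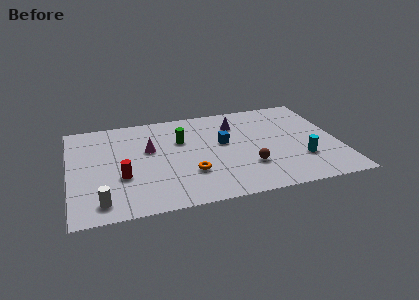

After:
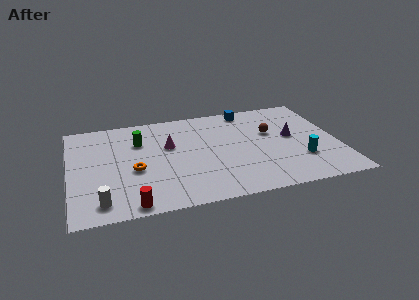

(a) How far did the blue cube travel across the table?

3.4

The blue cube moved from about (8.5, 5.4) to (10.1, 8.4), a distance of √(1.6² + 3.0²) ≈ 3.4.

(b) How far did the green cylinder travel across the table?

2.3

The green cylinder was near (6.2, 6.2) before and (3.9, 6.6) after, so it travelled √(2.3² + 0.4²) ≈ 2.3 units.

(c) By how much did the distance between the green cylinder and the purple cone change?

+5.3

Before: roughly 3.2 units apart; after: 8.5. That's 5.3 units further apart.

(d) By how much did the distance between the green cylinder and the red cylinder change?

+1.4

Before: roughly 4.4 units apart; after: 5.8. That's 1.4 units further apart.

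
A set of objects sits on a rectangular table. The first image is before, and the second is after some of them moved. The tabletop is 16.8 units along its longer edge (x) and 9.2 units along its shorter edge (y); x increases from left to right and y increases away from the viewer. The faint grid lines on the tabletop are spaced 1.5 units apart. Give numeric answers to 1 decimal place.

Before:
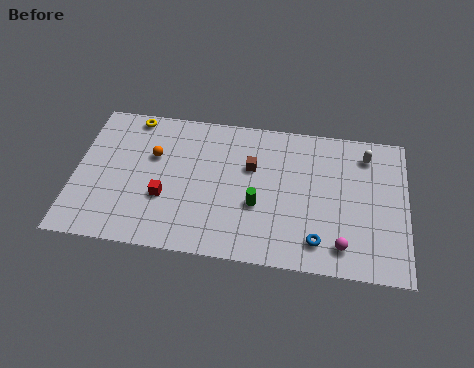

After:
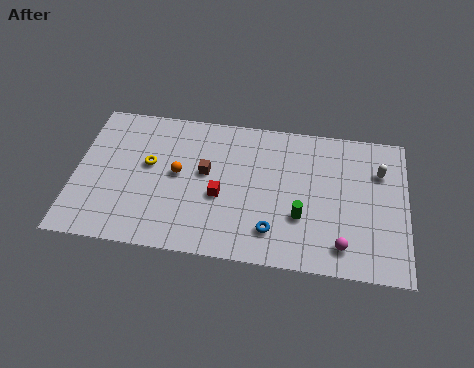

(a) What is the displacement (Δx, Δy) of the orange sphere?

(1.3, -1.0)

From the two frames, the orange sphere sits at roughly (3.9, 5.9) before and (5.2, 4.9) after.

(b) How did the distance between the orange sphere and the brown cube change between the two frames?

-3.6

They were about 5.0 units apart before and 1.4 after — 3.6 units closer together.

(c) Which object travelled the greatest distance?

the yellow torus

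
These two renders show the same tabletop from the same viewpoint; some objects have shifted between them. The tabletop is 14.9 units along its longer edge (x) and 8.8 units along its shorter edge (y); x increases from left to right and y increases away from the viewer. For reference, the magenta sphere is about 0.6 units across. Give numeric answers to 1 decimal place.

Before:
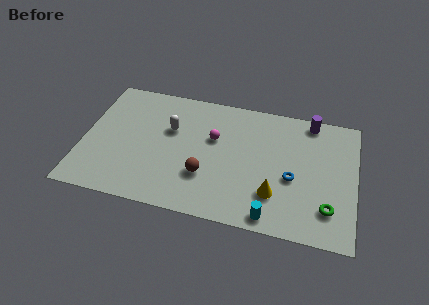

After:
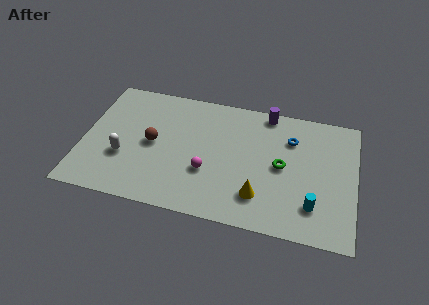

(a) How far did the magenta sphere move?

2.4

From (7.1, 5.5) to (6.9, 3.1), the magenta sphere covered √(0.2² + 2.4²) ≈ 2.4 units.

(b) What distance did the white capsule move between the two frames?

3.5

The white capsule was near (4.7, 5.6) before and (2.3, 3.1) after, so it travelled √(2.4² + 2.5²) ≈ 3.5 units.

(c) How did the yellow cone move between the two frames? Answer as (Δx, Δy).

(-0.8, -0.3)

The yellow cone was at about (10.6, 2.4) and moved to about (9.8, 2.1).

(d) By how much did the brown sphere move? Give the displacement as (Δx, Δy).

(-3.0, 1.6)

The brown sphere started near (6.8, 2.8) and ended near (3.8, 4.4).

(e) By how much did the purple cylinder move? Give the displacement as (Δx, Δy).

(-2.4, 0.1)

The purple cylinder was at about (12.3, 7.9) and moved to about (9.9, 8.0).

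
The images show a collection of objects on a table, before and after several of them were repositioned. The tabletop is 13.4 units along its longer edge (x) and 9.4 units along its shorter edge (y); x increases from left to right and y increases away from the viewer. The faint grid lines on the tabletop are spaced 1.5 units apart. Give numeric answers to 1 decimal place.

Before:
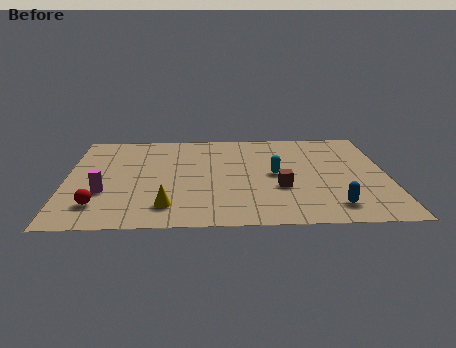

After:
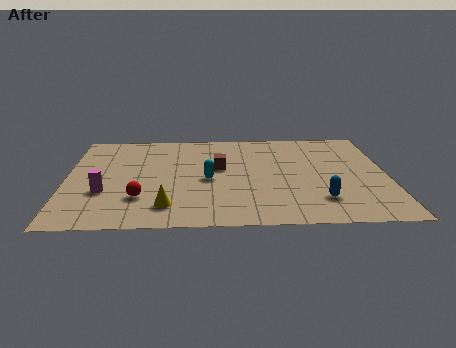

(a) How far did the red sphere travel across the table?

1.8

From (1.4, 2.0) to (3.1, 2.6), the red sphere covered √(1.7² + 0.6²) ≈ 1.8 units.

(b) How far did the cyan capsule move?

2.8

From (8.7, 4.7) to (5.9, 4.3), the cyan capsule covered √(2.8² + 0.4²) ≈ 2.8 units.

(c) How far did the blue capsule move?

0.8

From (11.0, 1.6) to (10.5, 2.2), the blue capsule covered √(0.5² + 0.6²) ≈ 0.8 units.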